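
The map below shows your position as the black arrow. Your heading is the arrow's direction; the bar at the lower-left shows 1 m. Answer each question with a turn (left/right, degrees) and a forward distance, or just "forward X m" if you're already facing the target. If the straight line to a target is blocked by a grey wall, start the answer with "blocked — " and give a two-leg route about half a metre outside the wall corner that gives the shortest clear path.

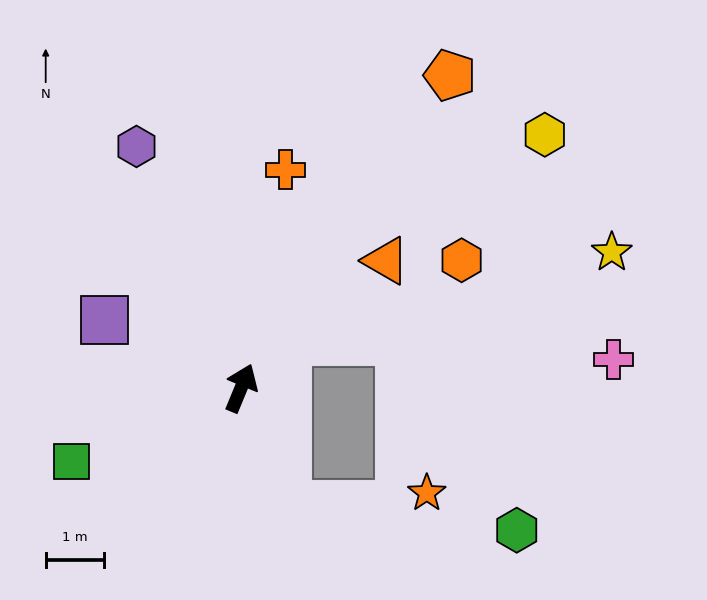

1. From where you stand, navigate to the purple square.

turn left 86°, forward 2.6 m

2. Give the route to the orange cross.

turn left 11°, forward 3.8 m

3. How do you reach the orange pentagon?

turn right 11°, forward 6.4 m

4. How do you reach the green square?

turn left 136°, forward 3.2 m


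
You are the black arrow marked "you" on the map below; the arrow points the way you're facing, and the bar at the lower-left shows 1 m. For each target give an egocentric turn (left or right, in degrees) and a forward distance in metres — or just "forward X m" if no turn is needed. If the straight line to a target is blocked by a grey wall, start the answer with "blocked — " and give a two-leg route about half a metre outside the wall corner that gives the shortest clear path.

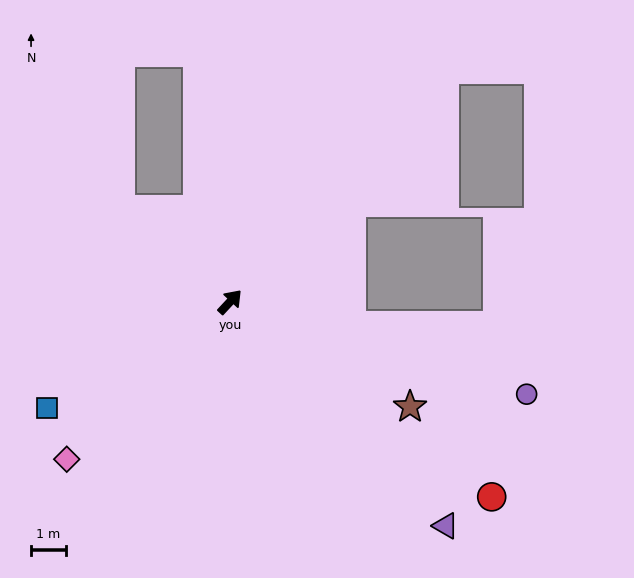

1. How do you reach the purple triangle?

turn right 93°, forward 8.9 m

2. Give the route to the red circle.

turn right 84°, forward 9.3 m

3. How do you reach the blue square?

turn left 163°, forward 6.1 m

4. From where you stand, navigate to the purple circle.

turn right 64°, forward 8.9 m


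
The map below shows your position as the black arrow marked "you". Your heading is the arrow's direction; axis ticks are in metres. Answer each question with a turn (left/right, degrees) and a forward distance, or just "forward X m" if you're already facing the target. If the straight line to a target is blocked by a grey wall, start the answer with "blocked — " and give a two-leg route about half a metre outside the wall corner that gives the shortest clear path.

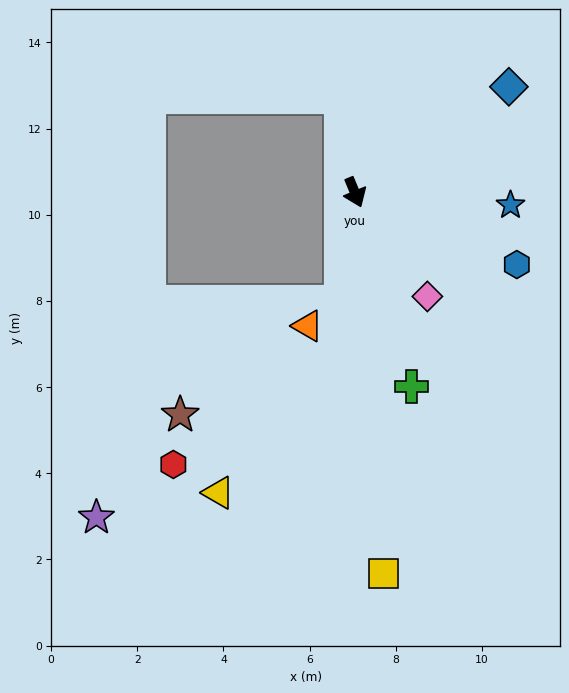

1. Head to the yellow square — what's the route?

turn right 18°, forward 8.9 m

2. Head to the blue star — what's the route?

turn left 63°, forward 3.6 m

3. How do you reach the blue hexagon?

turn left 43°, forward 4.1 m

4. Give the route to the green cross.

turn right 6°, forward 4.7 m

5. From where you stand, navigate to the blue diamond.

turn left 102°, forward 4.3 m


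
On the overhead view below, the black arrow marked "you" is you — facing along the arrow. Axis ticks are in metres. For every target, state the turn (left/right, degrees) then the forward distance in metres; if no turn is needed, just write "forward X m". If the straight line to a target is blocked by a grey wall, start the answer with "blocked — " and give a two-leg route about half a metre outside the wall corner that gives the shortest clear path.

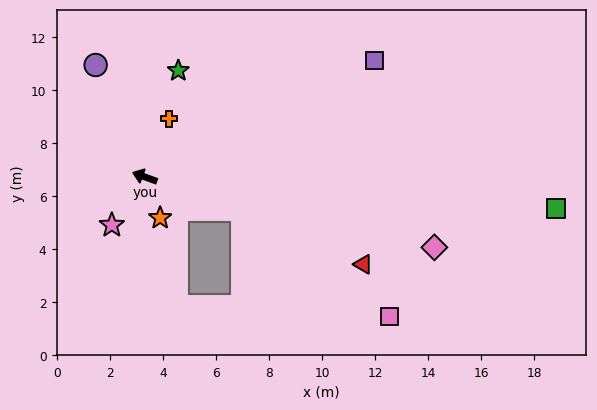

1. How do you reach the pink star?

turn left 76°, forward 2.2 m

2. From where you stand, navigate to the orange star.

turn left 131°, forward 1.7 m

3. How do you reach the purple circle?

turn right 46°, forward 4.6 m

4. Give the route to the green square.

turn right 164°, forward 15.6 m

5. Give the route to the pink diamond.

turn right 174°, forward 11.2 m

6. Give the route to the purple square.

turn right 133°, forward 9.7 m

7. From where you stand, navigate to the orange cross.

turn right 93°, forward 2.4 m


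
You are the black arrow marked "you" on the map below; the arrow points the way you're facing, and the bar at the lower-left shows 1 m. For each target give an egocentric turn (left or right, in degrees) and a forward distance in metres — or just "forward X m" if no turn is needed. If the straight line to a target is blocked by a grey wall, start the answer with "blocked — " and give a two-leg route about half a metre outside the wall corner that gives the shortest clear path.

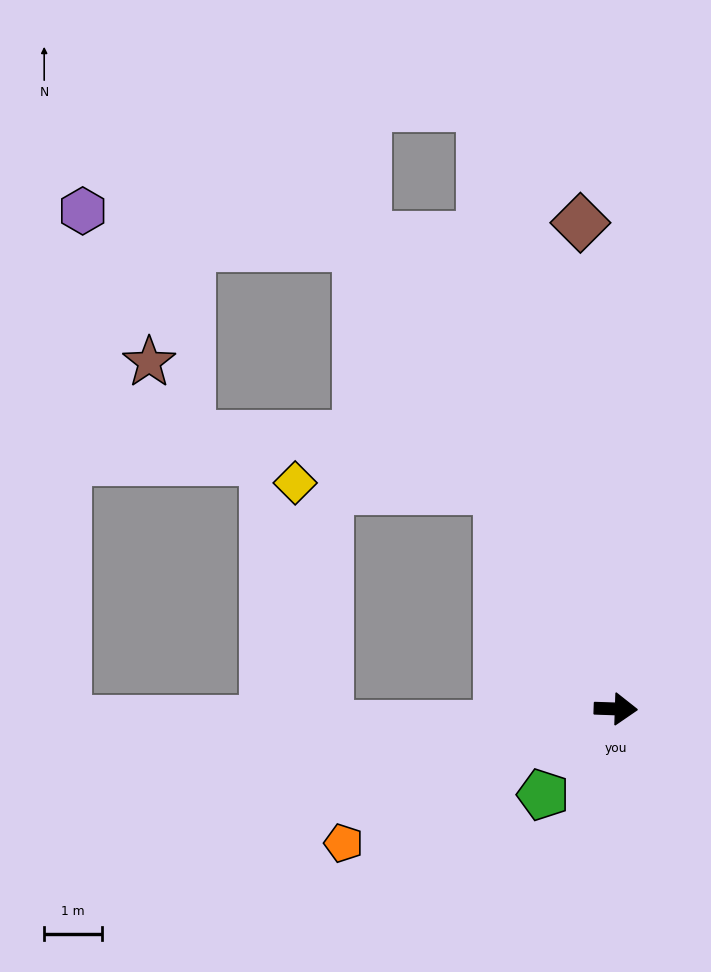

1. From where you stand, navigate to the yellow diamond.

blocked — turn left 120°, forward 4.3 m, then turn left 60°, forward 3.5 m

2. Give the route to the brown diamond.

turn left 96°, forward 8.5 m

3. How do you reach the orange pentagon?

turn right 152°, forward 5.3 m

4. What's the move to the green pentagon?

turn right 128°, forward 2.0 m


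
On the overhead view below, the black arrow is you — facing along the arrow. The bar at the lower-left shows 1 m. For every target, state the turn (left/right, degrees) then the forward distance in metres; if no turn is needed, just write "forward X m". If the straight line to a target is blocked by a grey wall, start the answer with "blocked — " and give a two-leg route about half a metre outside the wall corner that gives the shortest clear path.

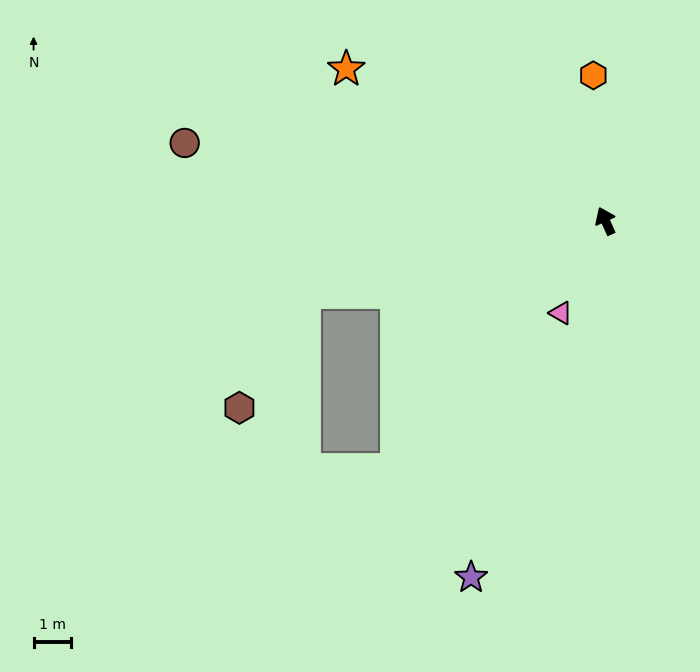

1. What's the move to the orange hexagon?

turn right 19°, forward 3.9 m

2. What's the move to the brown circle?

turn left 55°, forward 11.5 m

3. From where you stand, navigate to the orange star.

turn left 35°, forward 8.0 m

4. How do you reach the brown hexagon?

blocked — turn left 79°, forward 8.3 m, then turn left 47°, forward 3.5 m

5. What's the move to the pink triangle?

turn left 130°, forward 2.7 m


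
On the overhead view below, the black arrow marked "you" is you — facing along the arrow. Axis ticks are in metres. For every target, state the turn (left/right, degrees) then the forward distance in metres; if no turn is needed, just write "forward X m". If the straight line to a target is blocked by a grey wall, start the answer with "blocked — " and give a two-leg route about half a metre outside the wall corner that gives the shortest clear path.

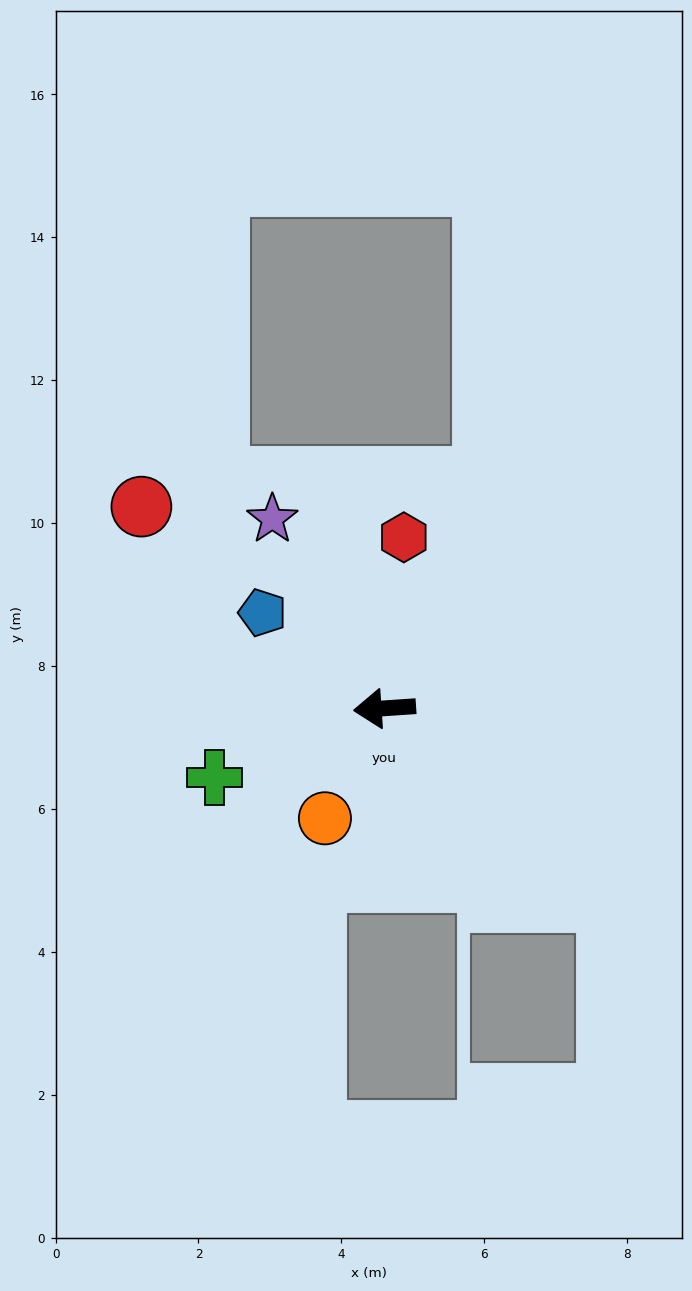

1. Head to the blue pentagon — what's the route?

turn right 42°, forward 2.2 m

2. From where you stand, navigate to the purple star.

turn right 63°, forward 3.1 m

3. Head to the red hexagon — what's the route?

turn right 100°, forward 2.4 m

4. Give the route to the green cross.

turn left 18°, forward 2.6 m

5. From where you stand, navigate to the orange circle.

turn left 58°, forward 1.8 m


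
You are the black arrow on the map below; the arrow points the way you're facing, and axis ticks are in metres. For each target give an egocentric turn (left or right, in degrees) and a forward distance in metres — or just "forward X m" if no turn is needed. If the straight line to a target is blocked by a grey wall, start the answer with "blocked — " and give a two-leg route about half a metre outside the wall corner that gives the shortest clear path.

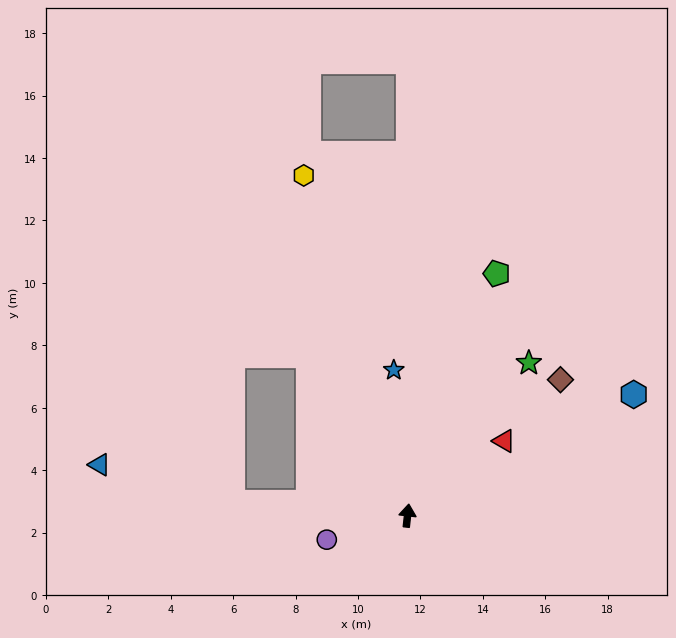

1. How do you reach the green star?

turn right 32°, forward 6.2 m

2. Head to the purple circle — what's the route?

turn left 113°, forward 2.7 m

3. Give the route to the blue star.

turn left 12°, forward 4.7 m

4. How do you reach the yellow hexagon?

turn left 23°, forward 11.4 m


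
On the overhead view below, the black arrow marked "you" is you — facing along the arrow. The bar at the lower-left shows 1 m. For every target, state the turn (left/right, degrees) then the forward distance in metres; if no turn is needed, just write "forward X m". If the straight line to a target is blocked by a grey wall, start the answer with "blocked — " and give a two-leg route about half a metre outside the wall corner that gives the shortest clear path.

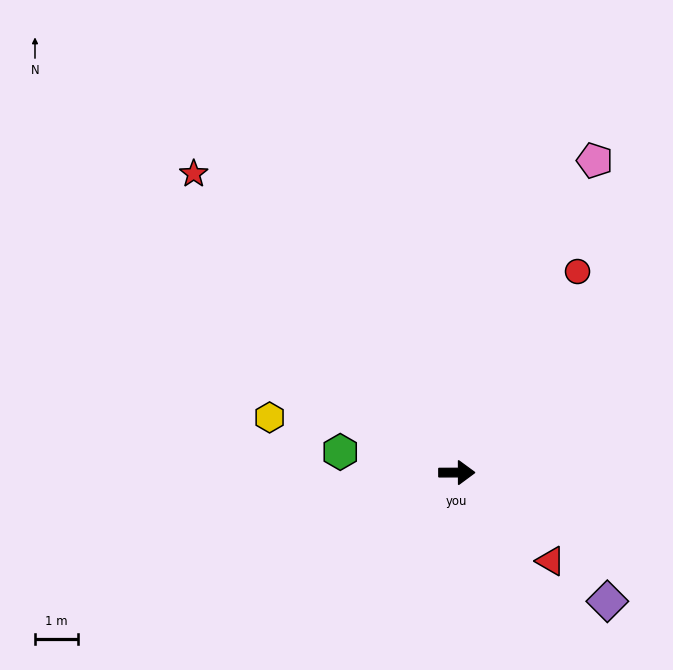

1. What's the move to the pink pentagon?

turn left 66°, forward 8.0 m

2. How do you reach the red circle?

turn left 59°, forward 5.5 m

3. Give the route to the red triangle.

turn right 43°, forward 3.0 m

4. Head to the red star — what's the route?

turn left 131°, forward 9.3 m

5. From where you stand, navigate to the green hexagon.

turn left 170°, forward 2.8 m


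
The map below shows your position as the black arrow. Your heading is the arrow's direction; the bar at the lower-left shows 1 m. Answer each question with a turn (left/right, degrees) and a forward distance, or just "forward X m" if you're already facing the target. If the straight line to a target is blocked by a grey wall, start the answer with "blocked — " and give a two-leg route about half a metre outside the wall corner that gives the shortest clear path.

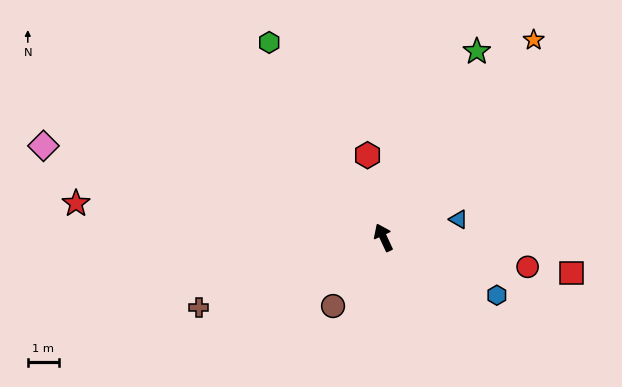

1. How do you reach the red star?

turn left 59°, forward 10.0 m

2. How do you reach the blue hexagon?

turn right 142°, forward 4.1 m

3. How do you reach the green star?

turn right 52°, forward 6.7 m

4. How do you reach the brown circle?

turn left 119°, forward 2.7 m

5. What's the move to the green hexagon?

turn left 5°, forward 7.3 m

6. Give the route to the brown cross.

turn left 86°, forward 6.4 m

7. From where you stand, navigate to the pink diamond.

turn left 50°, forward 11.3 m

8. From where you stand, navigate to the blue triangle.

turn right 101°, forward 2.5 m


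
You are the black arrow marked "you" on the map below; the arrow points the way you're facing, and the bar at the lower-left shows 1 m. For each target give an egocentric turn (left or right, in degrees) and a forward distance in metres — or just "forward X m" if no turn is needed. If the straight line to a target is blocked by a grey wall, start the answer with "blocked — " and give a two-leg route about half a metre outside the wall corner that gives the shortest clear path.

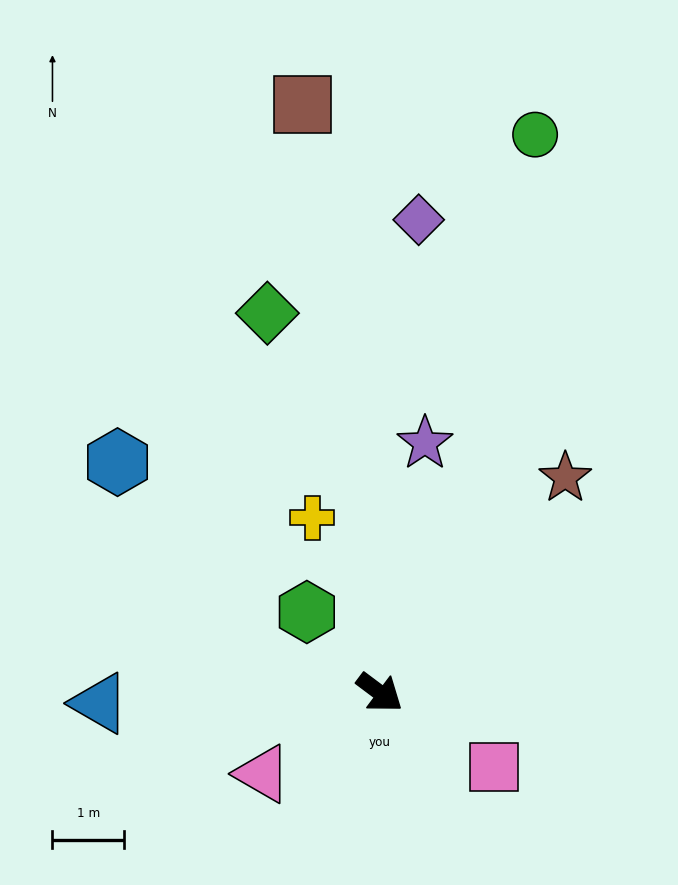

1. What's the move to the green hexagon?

turn left 169°, forward 1.5 m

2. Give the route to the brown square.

turn left 134°, forward 8.3 m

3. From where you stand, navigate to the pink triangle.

turn right 108°, forward 2.0 m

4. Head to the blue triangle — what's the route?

turn right 141°, forward 3.9 m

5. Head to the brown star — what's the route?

turn left 86°, forward 4.0 m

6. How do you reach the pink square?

turn left 4°, forward 1.9 m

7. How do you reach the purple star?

turn left 117°, forward 3.6 m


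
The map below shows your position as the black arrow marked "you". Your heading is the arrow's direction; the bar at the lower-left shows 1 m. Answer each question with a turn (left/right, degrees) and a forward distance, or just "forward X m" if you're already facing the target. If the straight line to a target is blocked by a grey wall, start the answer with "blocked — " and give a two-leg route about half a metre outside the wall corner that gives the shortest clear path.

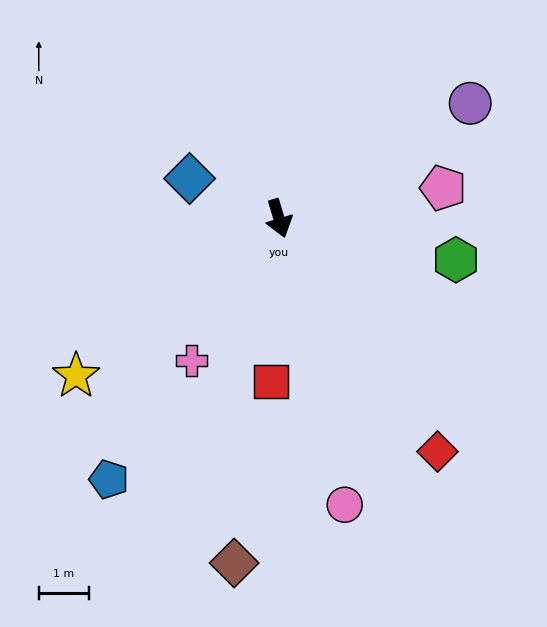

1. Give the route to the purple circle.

turn left 104°, forward 4.5 m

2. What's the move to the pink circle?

turn right 4°, forward 5.9 m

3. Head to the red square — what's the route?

turn right 19°, forward 3.3 m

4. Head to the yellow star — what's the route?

turn right 69°, forward 5.1 m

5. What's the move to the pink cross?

turn right 48°, forward 3.3 m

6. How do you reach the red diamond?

turn left 18°, forward 5.7 m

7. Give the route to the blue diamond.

turn right 131°, forward 2.0 m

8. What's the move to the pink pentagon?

turn left 84°, forward 3.3 m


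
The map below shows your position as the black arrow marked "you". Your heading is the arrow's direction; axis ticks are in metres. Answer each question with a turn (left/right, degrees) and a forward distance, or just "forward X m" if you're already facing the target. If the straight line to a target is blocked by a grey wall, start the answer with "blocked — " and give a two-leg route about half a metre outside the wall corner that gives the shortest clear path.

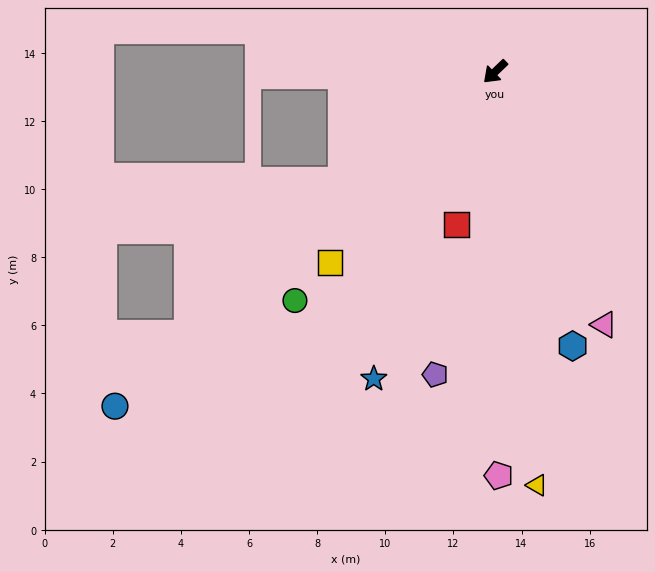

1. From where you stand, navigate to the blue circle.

turn right 2°, forward 14.9 m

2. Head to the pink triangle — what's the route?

turn left 70°, forward 8.1 m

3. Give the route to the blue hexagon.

turn left 62°, forward 8.4 m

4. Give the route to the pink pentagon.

turn left 47°, forward 11.9 m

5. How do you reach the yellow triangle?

turn left 52°, forward 12.2 m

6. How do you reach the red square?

turn left 32°, forward 4.6 m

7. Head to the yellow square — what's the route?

turn left 6°, forward 7.4 m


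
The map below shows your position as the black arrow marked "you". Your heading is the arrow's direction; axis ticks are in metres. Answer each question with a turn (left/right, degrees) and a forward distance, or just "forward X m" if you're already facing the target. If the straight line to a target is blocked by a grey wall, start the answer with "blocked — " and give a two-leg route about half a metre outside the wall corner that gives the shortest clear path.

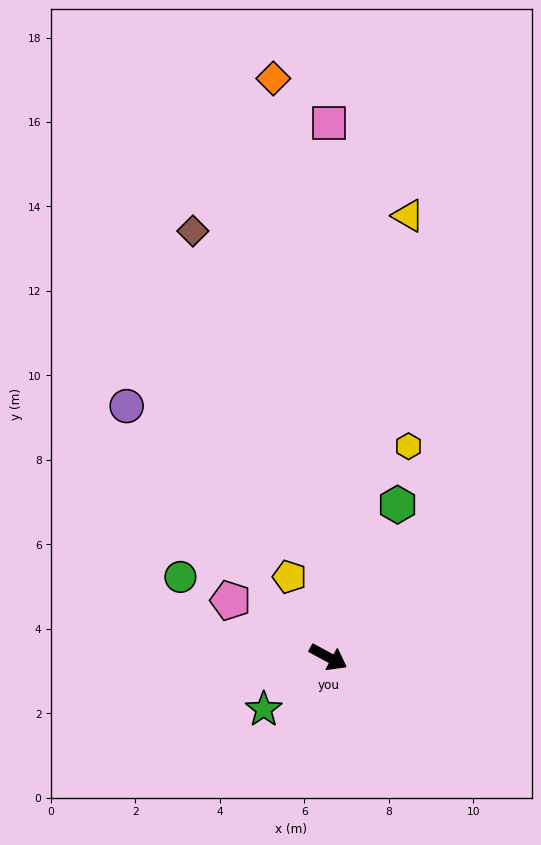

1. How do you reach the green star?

turn right 113°, forward 2.0 m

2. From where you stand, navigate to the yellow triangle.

turn left 108°, forward 10.6 m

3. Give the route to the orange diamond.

turn left 124°, forward 13.8 m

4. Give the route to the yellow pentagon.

turn left 144°, forward 2.1 m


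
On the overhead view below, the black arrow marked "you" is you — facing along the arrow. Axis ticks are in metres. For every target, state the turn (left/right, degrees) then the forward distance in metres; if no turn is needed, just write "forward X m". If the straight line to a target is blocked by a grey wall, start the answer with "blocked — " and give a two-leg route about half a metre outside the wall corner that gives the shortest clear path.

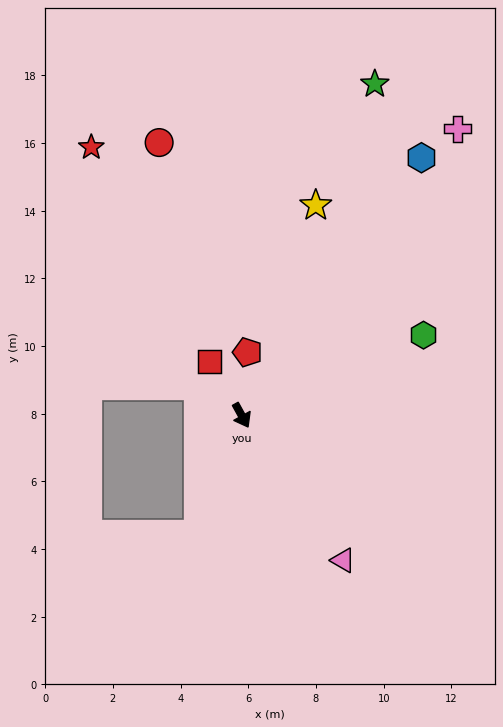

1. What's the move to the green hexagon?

turn left 85°, forward 5.9 m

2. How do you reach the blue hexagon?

turn left 116°, forward 9.3 m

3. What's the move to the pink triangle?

turn left 6°, forward 5.2 m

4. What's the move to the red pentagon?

turn left 146°, forward 1.9 m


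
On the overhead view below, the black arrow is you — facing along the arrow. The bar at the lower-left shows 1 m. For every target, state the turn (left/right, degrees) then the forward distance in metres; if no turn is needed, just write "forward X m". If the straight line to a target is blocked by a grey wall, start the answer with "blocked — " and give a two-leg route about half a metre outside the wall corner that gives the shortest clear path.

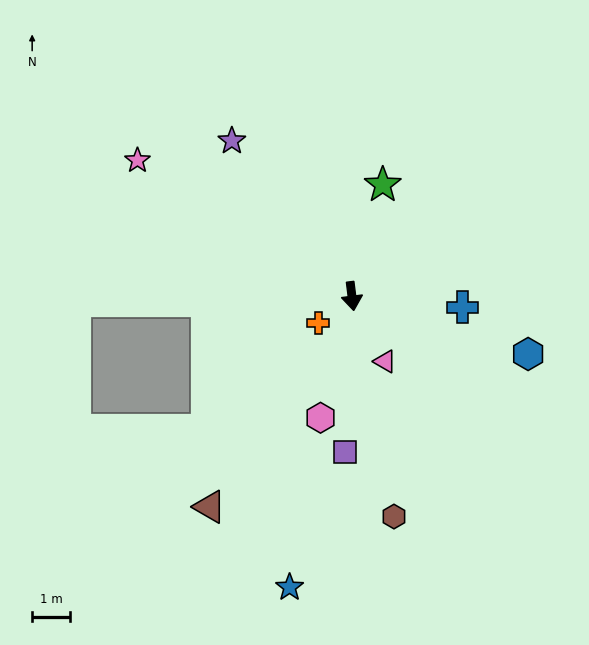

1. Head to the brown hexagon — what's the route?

turn left 4°, forward 5.9 m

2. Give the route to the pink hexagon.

turn right 22°, forward 3.3 m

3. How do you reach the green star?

turn left 157°, forward 3.0 m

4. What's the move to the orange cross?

turn right 59°, forward 1.1 m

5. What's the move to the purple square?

turn right 10°, forward 4.1 m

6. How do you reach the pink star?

turn right 129°, forward 6.7 m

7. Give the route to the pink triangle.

turn left 20°, forward 1.9 m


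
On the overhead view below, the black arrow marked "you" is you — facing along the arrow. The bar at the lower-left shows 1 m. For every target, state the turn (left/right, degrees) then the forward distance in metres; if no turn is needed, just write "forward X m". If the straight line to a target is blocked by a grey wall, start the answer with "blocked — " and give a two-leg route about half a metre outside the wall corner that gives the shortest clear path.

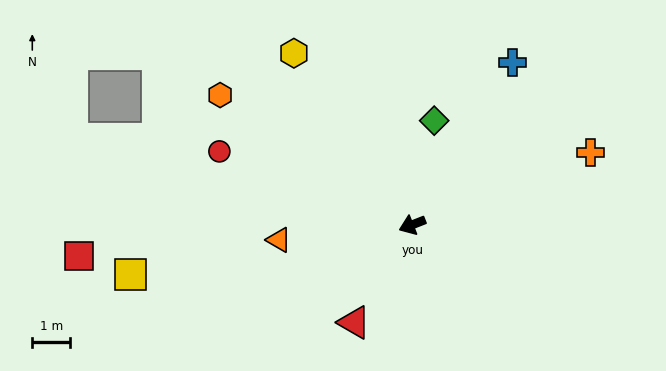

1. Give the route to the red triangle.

turn left 38°, forward 3.0 m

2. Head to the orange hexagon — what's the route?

turn right 55°, forward 6.1 m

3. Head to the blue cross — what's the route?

turn right 143°, forward 5.0 m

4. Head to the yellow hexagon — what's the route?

turn right 77°, forward 5.5 m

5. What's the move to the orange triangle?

turn right 15°, forward 3.5 m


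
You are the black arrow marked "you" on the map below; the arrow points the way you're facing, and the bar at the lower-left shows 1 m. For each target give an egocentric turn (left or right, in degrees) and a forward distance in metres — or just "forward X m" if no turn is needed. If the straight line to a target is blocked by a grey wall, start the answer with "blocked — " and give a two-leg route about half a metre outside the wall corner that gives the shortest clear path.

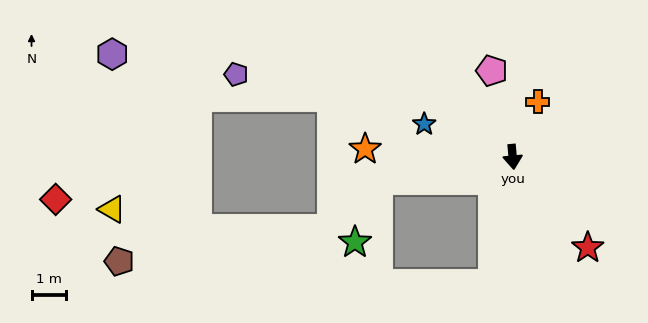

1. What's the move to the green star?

blocked — turn right 86°, forward 4.0 m, then turn left 60°, forward 1.9 m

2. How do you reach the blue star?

turn right 116°, forward 2.7 m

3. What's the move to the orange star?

turn right 98°, forward 4.3 m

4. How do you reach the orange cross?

turn left 150°, forward 1.8 m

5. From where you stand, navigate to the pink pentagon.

turn right 172°, forward 2.6 m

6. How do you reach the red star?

turn left 34°, forward 3.4 m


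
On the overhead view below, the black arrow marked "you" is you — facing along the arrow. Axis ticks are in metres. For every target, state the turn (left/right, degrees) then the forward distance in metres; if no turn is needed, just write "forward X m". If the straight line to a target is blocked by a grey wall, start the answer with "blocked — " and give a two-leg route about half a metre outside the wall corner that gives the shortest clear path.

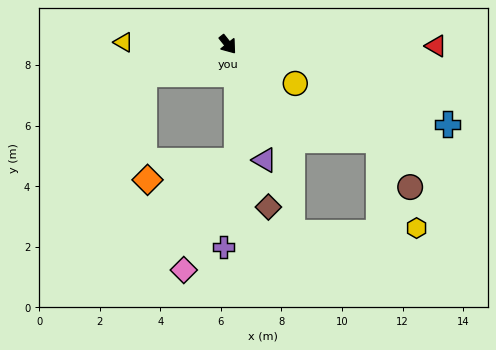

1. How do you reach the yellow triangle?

turn right 130°, forward 3.4 m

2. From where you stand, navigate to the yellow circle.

turn left 22°, forward 2.6 m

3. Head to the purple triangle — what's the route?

turn right 21°, forward 4.0 m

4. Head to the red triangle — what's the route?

turn left 51°, forward 6.9 m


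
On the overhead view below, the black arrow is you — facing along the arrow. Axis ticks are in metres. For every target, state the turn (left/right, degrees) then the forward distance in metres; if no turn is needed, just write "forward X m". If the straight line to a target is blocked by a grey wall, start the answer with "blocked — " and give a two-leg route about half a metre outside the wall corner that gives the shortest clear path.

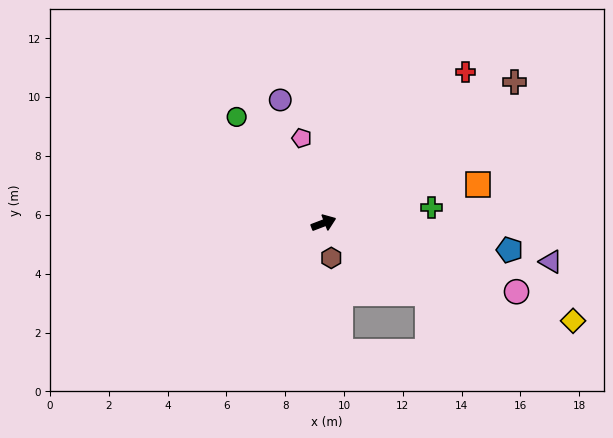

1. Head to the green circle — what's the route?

turn left 108°, forward 4.7 m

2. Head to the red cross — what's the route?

turn left 26°, forward 7.0 m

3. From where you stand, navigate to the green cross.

turn right 13°, forward 3.7 m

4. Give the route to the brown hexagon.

turn right 99°, forward 1.2 m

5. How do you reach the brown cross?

turn left 16°, forward 8.1 m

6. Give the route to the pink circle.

turn right 41°, forward 7.0 m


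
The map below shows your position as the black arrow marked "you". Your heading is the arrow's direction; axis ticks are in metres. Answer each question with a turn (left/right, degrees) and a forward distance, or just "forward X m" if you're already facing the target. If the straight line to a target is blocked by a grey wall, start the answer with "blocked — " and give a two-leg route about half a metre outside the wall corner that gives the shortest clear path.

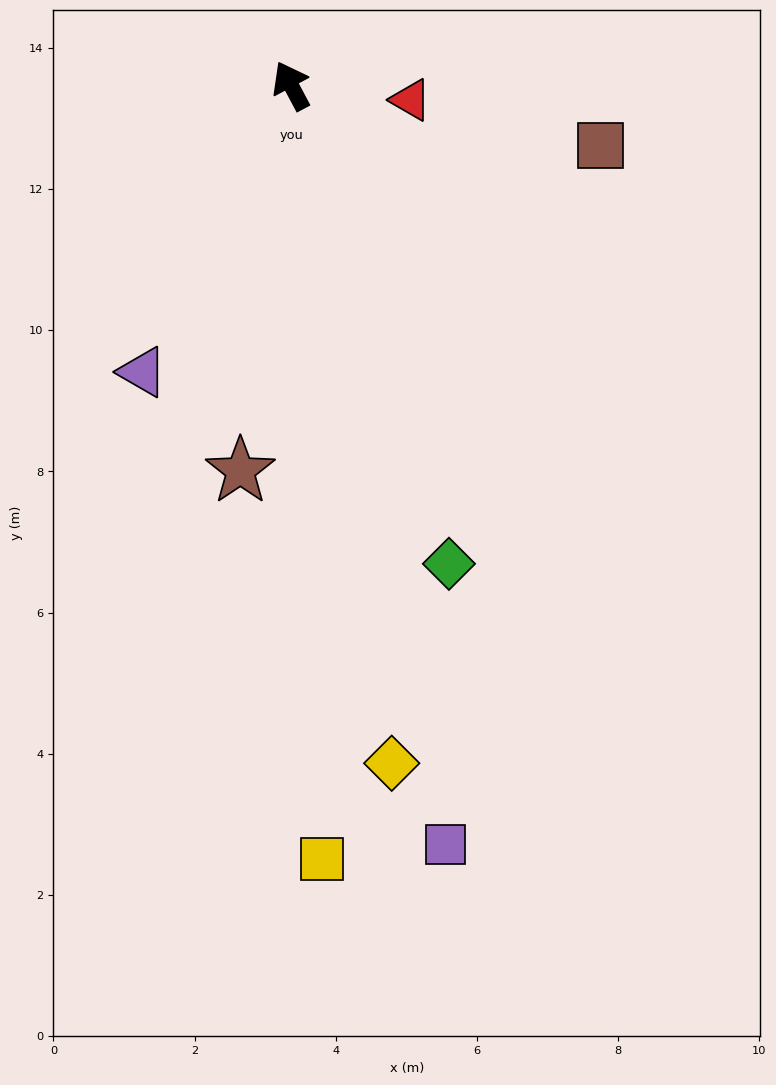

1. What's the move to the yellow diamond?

turn left 160°, forward 9.7 m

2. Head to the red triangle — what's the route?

turn right 125°, forward 1.7 m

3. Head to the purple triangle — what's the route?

turn left 125°, forward 4.6 m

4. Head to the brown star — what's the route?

turn left 144°, forward 5.5 m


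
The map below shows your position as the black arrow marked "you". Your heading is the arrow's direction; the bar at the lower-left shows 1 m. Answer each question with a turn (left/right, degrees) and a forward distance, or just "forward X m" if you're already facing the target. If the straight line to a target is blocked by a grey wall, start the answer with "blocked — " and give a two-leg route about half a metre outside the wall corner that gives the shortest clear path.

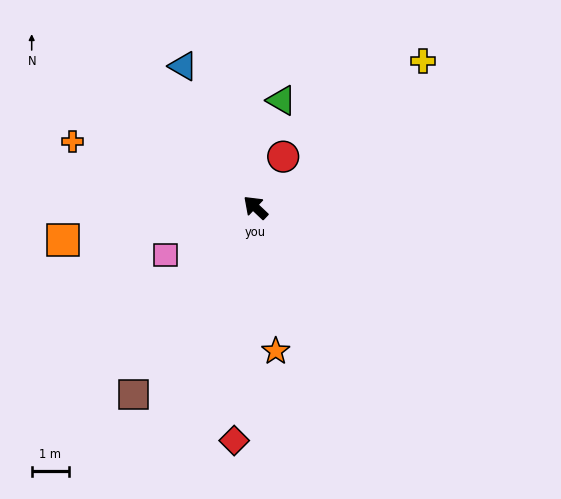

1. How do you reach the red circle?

turn right 75°, forward 1.5 m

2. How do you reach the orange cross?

turn left 24°, forward 5.2 m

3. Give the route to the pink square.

turn left 71°, forward 2.7 m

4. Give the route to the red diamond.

turn left 128°, forward 6.3 m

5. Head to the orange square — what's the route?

turn left 53°, forward 5.2 m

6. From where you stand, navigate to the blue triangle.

turn right 20°, forward 4.2 m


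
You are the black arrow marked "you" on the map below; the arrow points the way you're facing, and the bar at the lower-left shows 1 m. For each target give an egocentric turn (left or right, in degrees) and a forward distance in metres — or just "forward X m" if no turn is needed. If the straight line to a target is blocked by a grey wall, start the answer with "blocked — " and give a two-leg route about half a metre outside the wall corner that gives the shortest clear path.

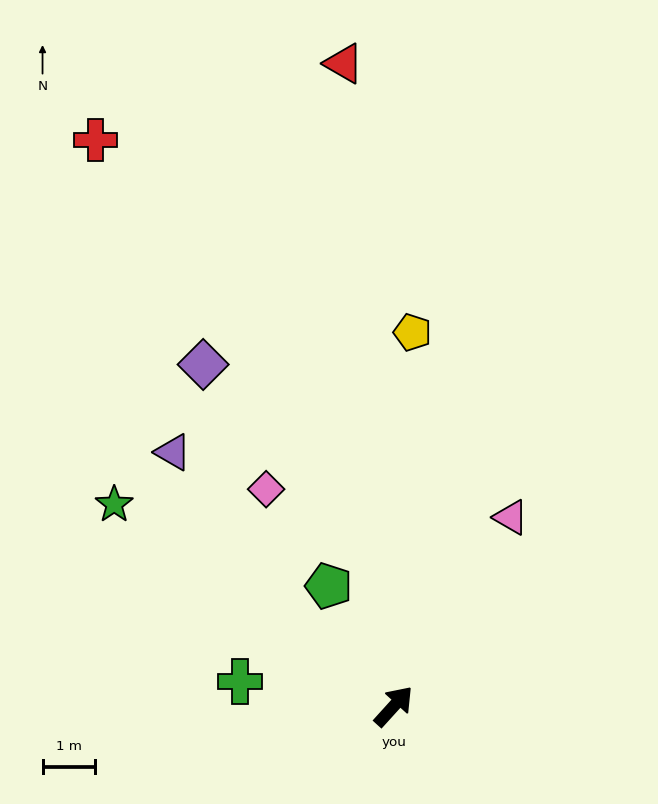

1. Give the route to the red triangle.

turn left 47°, forward 12.2 m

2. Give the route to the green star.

turn left 96°, forward 6.5 m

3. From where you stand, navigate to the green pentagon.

turn left 71°, forward 2.6 m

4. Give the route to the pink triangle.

turn left 10°, forward 4.2 m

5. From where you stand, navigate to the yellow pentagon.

turn left 39°, forward 7.1 m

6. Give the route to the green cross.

turn left 123°, forward 2.9 m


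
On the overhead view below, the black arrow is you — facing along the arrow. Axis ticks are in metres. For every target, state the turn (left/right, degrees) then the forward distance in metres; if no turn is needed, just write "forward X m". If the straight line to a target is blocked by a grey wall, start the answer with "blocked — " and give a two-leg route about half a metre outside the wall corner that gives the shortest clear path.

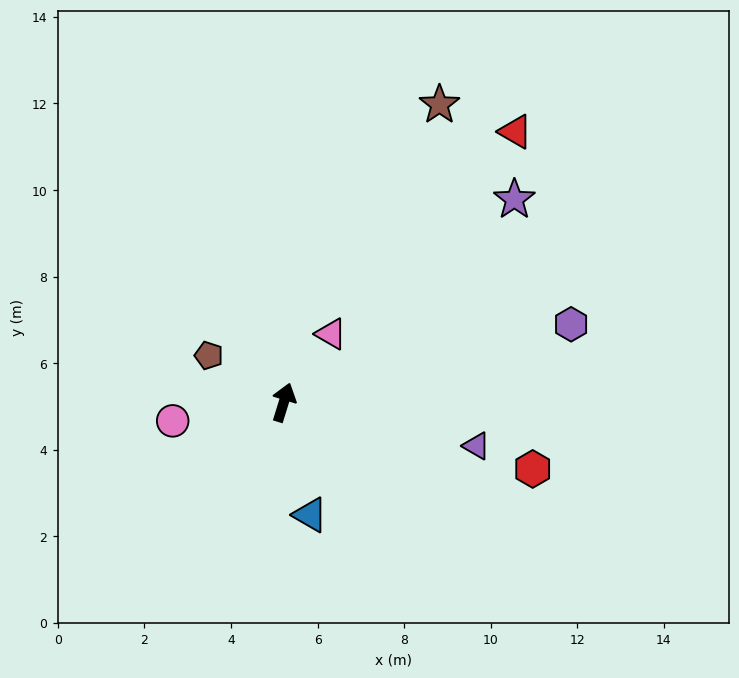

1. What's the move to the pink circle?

turn left 117°, forward 2.6 m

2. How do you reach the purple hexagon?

turn right 58°, forward 6.9 m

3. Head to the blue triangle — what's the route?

turn right 150°, forward 2.7 m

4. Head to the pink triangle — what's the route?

turn right 17°, forward 1.9 m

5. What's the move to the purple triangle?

turn right 86°, forward 4.6 m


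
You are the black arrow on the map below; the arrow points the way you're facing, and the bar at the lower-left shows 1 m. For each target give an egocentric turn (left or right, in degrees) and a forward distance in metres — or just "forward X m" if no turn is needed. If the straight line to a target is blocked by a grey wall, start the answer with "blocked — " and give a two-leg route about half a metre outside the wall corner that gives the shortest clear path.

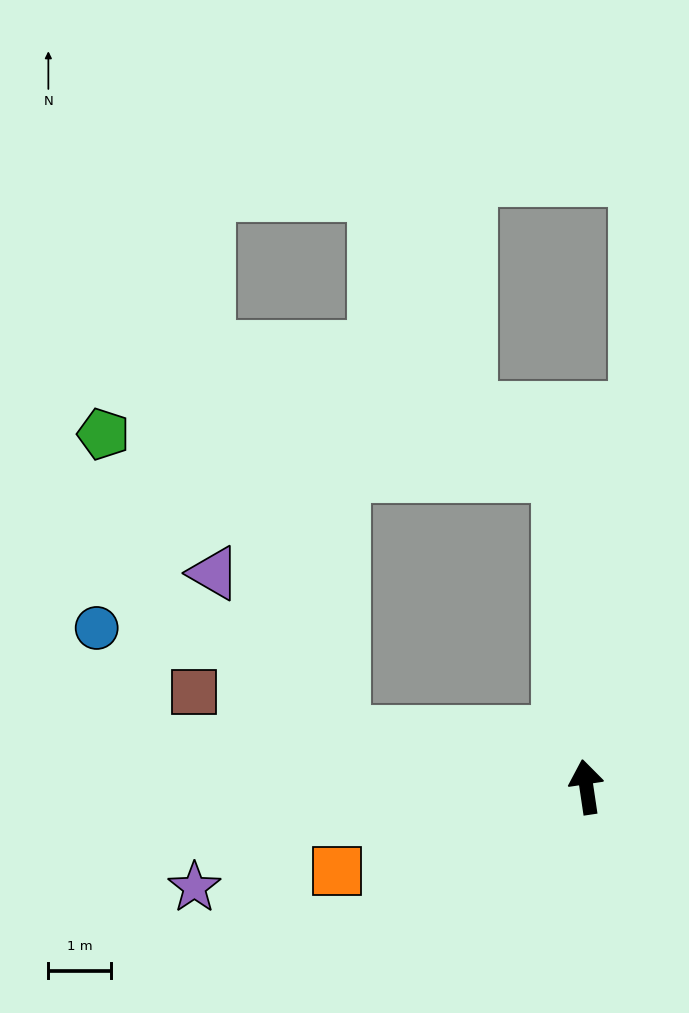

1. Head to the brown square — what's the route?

turn left 68°, forward 6.4 m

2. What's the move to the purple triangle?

blocked — turn left 69°, forward 4.0 m, then turn right 38°, forward 3.3 m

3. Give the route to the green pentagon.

blocked — turn right 3°, forward 5.0 m, then turn left 79°, forward 7.3 m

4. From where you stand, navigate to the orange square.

turn left 100°, forward 4.2 m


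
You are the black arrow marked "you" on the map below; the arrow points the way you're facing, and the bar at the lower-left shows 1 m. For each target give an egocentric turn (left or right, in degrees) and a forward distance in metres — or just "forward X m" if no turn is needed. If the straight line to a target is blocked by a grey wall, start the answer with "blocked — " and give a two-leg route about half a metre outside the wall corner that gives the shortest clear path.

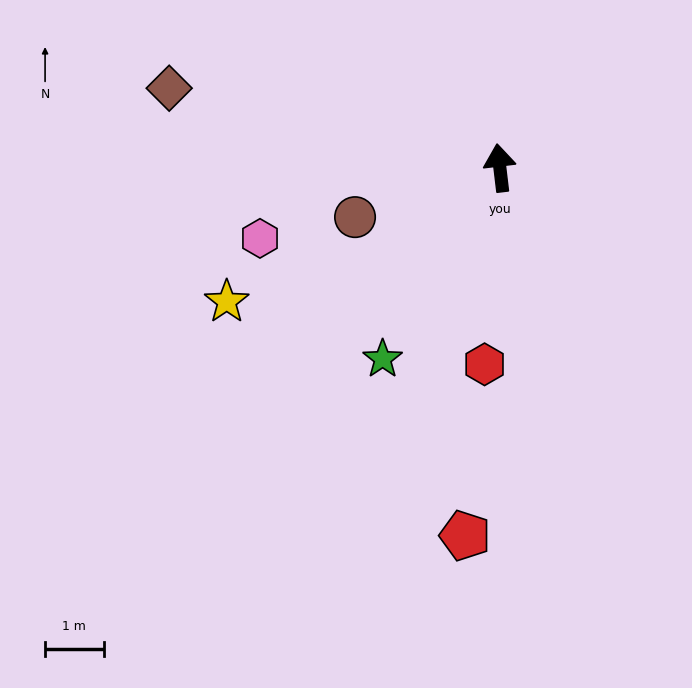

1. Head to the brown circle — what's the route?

turn left 102°, forward 2.6 m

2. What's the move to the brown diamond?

turn left 70°, forward 5.8 m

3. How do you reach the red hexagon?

turn left 169°, forward 3.4 m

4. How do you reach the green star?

turn left 142°, forward 3.8 m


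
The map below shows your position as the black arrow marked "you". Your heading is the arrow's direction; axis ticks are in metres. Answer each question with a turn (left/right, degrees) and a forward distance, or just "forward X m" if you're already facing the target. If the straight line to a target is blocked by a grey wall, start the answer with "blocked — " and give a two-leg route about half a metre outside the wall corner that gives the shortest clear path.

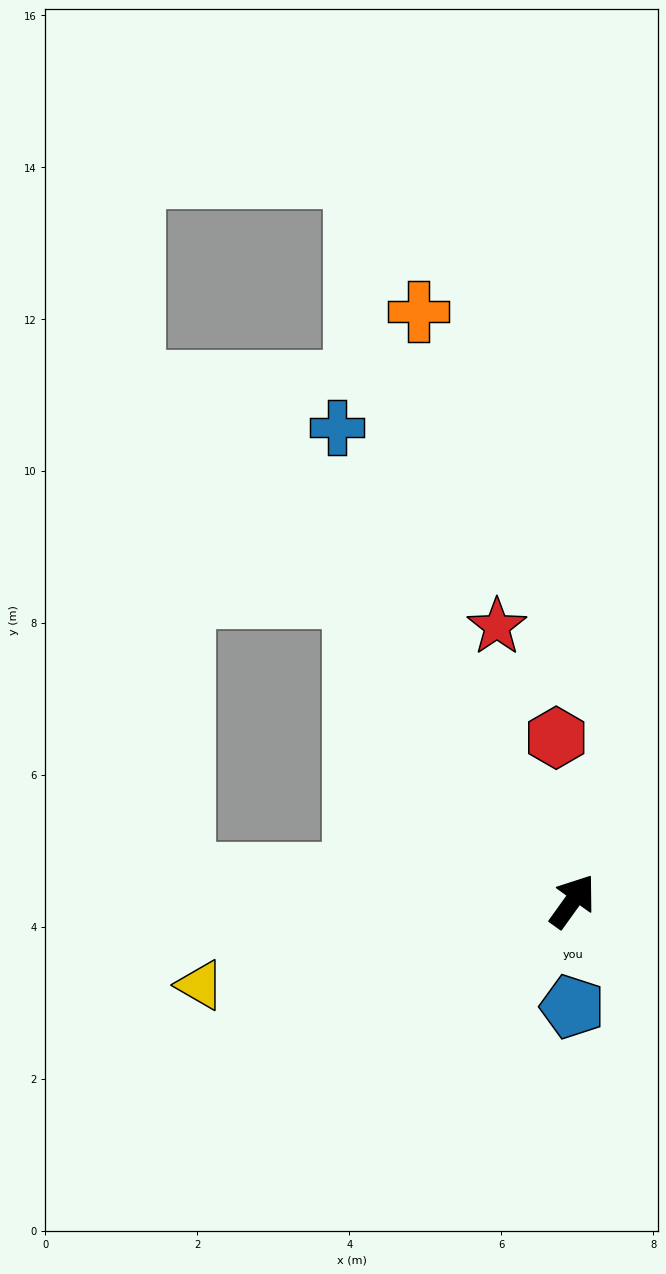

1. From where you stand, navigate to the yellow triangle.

turn left 138°, forward 5.0 m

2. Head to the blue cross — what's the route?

turn left 62°, forward 7.0 m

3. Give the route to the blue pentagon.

turn right 144°, forward 1.4 m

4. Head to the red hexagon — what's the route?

turn left 41°, forward 2.2 m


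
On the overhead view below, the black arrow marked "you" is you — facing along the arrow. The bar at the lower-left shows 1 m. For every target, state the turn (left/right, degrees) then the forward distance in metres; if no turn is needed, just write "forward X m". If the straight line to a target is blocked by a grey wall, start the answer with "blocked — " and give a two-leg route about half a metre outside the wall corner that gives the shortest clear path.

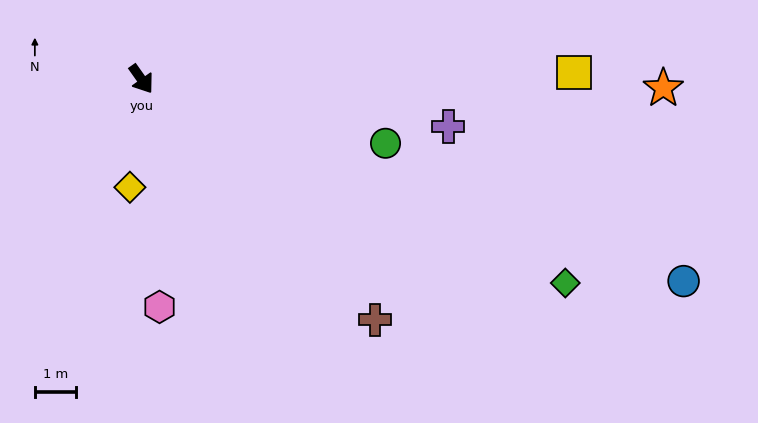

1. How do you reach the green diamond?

turn left 29°, forward 11.6 m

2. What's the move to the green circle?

turn left 40°, forward 6.2 m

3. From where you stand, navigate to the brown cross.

turn left 9°, forward 8.2 m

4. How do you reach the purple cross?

turn left 46°, forward 7.6 m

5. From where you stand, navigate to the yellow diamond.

turn right 41°, forward 2.7 m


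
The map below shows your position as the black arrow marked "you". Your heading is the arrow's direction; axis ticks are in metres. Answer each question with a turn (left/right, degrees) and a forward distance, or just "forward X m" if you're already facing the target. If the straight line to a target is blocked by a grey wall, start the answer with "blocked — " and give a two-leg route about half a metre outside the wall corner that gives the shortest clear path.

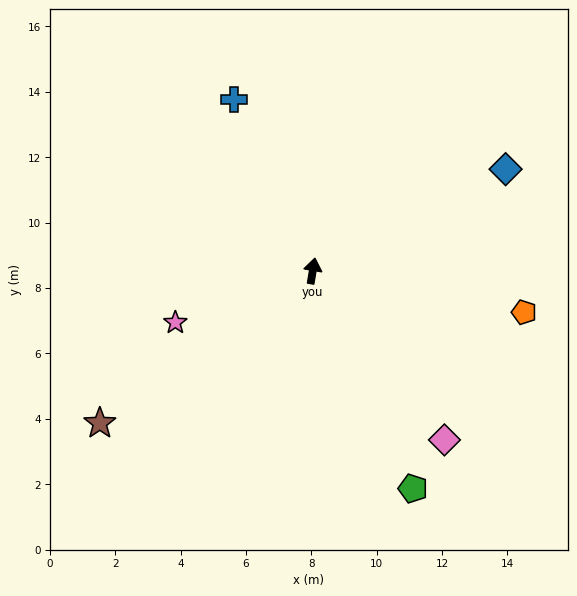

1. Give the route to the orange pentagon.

turn right 91°, forward 6.6 m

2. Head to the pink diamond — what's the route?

turn right 132°, forward 6.6 m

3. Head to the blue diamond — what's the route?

turn right 53°, forward 6.7 m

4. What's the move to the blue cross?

turn left 34°, forward 5.8 m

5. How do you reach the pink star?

turn left 120°, forward 4.5 m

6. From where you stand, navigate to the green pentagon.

turn right 146°, forward 7.3 m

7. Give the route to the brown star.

turn left 135°, forward 8.0 m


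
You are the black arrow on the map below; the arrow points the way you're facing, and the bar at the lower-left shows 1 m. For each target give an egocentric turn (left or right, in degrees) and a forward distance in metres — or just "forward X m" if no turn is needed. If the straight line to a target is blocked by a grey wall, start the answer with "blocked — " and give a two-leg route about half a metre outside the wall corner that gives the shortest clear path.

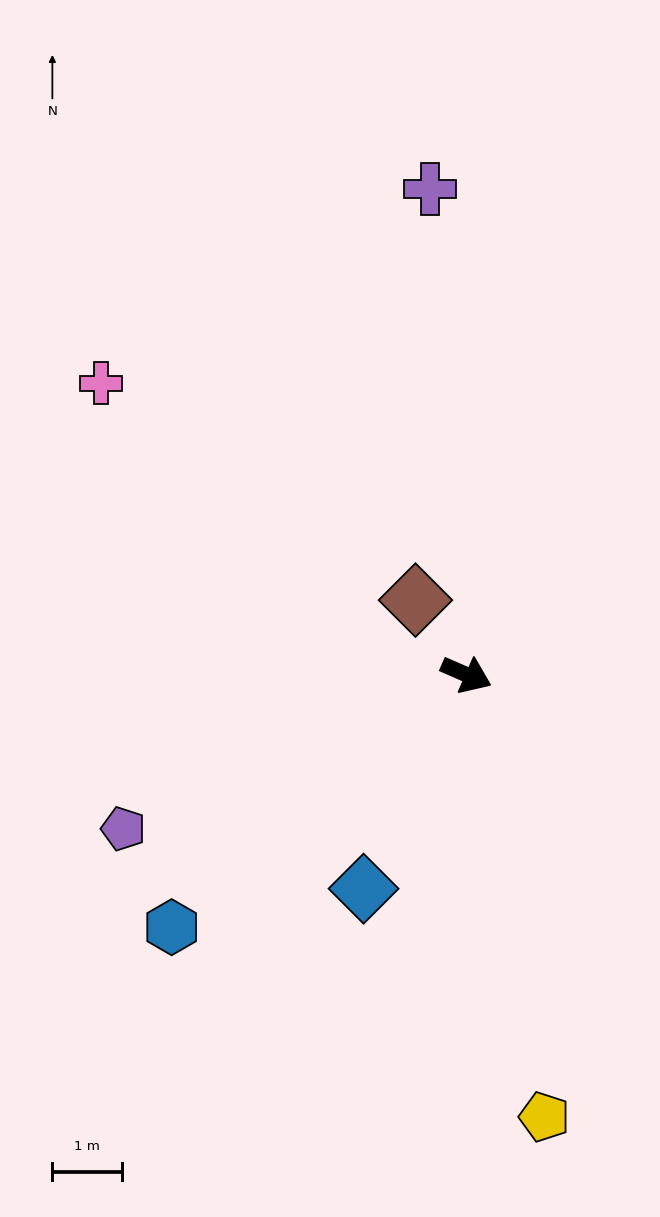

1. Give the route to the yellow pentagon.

turn right 56°, forward 6.5 m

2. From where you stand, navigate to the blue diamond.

turn right 92°, forward 3.4 m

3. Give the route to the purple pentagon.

turn right 132°, forward 5.4 m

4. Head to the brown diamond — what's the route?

turn left 148°, forward 1.3 m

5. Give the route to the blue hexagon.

turn right 116°, forward 5.6 m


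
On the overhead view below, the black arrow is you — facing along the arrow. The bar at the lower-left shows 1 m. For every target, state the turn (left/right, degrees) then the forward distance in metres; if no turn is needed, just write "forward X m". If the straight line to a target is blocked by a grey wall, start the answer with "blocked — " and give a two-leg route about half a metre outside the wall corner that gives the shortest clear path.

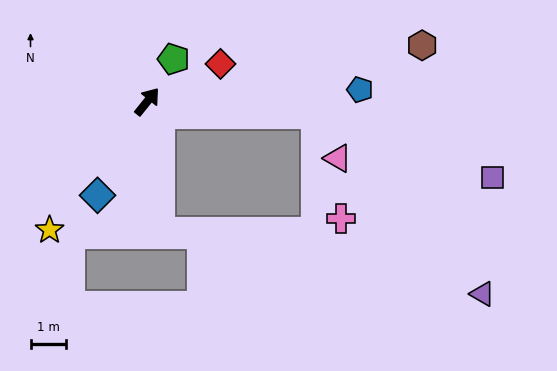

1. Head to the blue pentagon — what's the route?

turn right 48°, forward 6.1 m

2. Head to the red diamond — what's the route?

turn right 24°, forward 2.4 m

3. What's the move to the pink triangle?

blocked — turn right 56°, forward 4.8 m, then turn right 59°, forward 1.4 m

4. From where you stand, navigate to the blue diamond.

turn right 169°, forward 3.0 m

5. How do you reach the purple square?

blocked — turn right 56°, forward 4.8 m, then turn right 15°, forward 5.4 m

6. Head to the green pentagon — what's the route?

turn left 7°, forward 1.4 m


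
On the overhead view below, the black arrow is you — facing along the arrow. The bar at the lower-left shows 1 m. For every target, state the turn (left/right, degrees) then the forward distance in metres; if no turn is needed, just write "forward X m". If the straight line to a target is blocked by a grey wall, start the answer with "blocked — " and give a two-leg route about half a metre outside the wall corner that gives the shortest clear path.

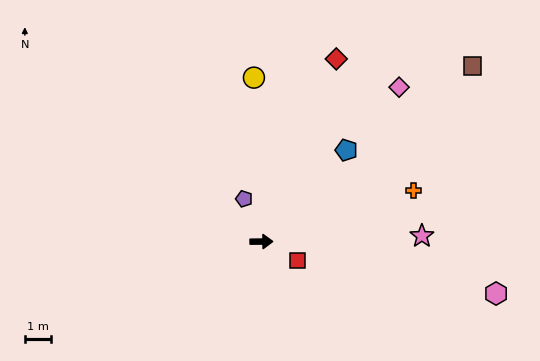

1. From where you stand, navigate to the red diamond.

turn left 67°, forward 7.6 m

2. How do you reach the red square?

turn right 28°, forward 1.6 m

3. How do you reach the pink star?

forward 6.1 m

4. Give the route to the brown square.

turn left 39°, forward 10.5 m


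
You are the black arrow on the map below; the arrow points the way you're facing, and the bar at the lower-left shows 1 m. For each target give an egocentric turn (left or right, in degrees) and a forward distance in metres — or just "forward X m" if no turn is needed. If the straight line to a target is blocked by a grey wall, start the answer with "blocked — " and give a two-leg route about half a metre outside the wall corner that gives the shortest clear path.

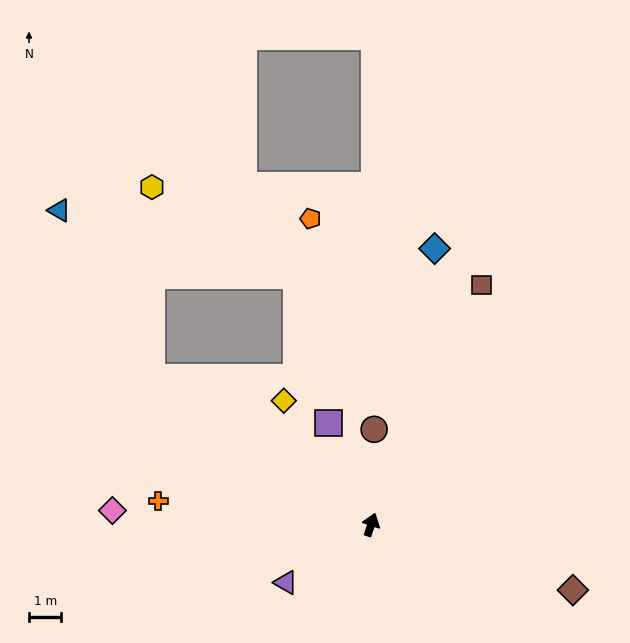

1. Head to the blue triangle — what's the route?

blocked — turn left 75°, forward 8.2 m, then turn right 28°, forward 5.9 m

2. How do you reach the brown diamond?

turn right 89°, forward 6.6 m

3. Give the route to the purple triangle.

turn left 143°, forward 3.2 m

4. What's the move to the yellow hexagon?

blocked — turn left 75°, forward 8.2 m, then turn right 57°, forward 5.9 m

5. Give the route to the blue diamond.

turn left 6°, forward 8.8 m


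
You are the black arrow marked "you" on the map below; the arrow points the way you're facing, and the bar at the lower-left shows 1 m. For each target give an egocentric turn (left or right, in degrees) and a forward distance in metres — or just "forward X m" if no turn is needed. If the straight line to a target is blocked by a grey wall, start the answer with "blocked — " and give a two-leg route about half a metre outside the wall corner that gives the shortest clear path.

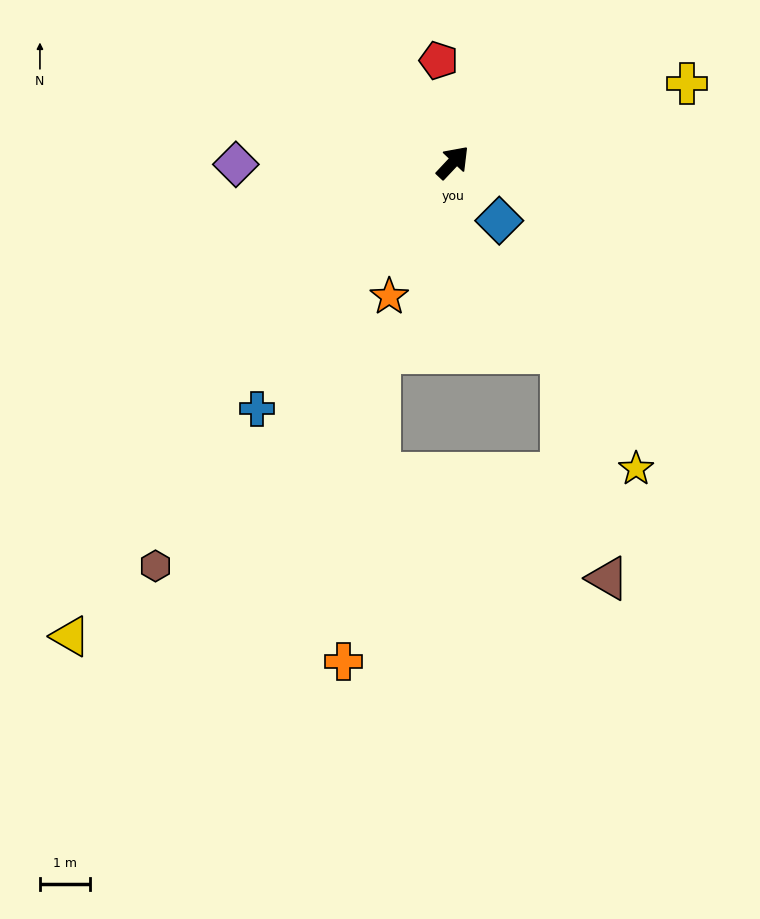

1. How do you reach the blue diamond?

turn right 98°, forward 1.5 m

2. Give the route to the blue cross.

turn right 175°, forward 6.3 m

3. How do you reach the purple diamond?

turn left 134°, forward 4.4 m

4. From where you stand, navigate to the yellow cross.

turn right 28°, forward 5.0 m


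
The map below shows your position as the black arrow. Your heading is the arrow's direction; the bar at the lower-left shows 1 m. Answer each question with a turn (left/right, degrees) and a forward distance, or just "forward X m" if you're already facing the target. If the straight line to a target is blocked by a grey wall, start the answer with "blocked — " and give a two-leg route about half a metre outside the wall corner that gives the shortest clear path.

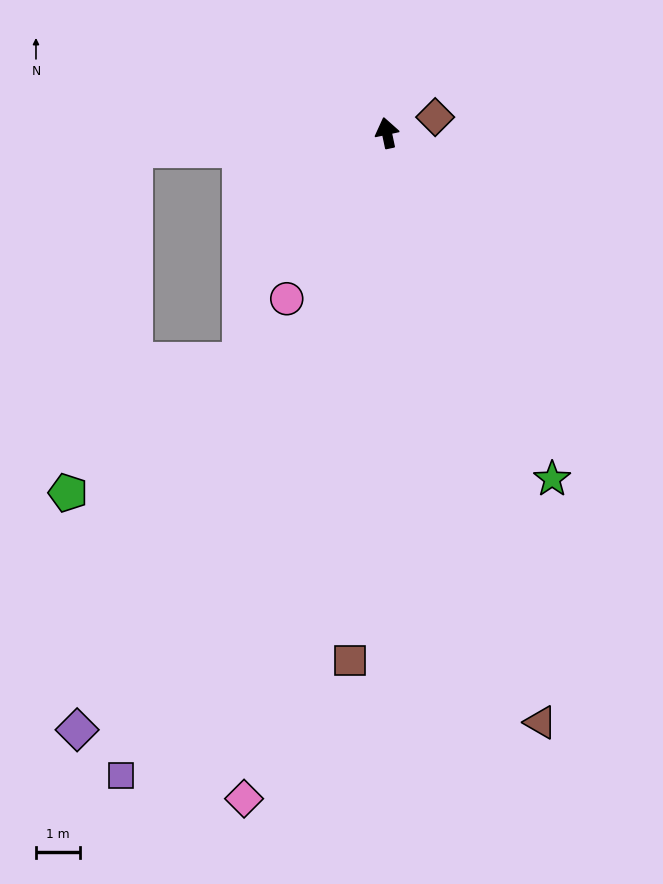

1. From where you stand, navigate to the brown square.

turn left 164°, forward 12.1 m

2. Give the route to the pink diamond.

turn left 156°, forward 15.6 m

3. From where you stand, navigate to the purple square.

turn left 146°, forward 16.0 m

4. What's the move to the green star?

turn right 166°, forward 8.8 m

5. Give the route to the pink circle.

turn left 137°, forward 4.4 m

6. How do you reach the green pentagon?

blocked — turn left 82°, forward 5.8 m, then turn left 75°, forward 8.0 m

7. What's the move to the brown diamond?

turn right 84°, forward 1.2 m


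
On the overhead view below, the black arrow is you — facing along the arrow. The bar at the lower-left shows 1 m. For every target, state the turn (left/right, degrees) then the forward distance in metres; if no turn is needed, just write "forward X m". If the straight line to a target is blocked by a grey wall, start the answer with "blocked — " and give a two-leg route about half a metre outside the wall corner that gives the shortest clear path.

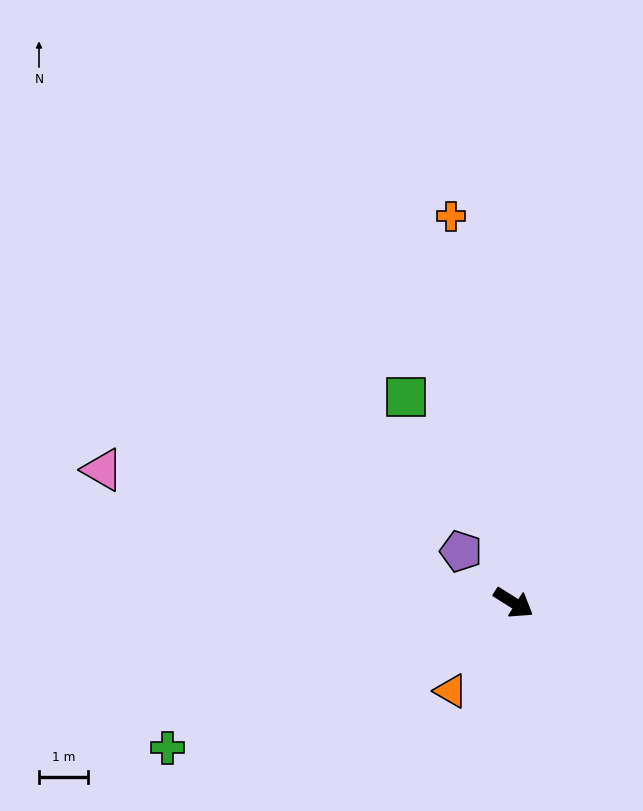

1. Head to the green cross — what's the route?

turn right 125°, forward 7.7 m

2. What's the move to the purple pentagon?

turn left 168°, forward 1.5 m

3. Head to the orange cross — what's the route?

turn left 131°, forward 8.0 m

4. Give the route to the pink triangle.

turn right 166°, forward 8.8 m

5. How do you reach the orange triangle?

turn right 93°, forward 2.2 m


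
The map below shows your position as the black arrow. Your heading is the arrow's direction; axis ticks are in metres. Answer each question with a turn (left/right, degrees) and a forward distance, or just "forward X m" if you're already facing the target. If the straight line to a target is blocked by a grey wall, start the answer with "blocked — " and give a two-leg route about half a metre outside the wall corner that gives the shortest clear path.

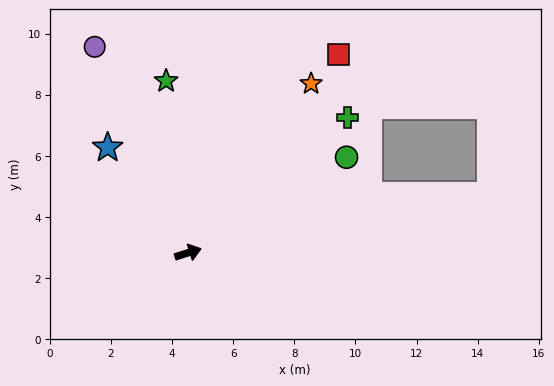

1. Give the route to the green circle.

turn left 14°, forward 6.1 m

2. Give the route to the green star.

turn left 80°, forward 5.7 m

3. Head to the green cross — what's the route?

turn left 23°, forward 6.8 m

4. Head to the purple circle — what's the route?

turn left 97°, forward 7.4 m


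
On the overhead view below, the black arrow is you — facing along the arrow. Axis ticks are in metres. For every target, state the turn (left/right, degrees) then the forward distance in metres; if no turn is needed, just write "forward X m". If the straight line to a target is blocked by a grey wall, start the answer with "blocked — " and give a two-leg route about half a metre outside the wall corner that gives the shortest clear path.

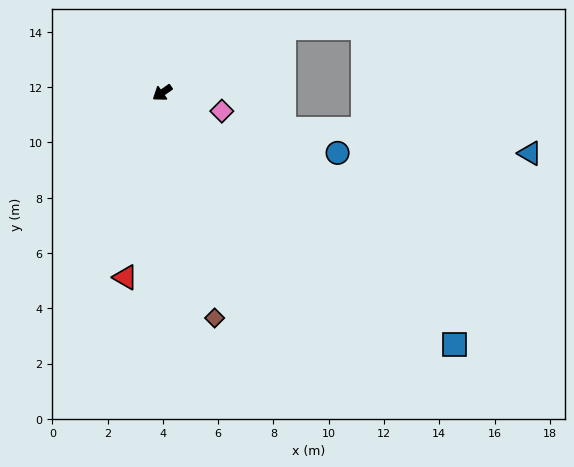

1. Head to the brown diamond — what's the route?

turn left 68°, forward 8.4 m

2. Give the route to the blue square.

turn left 104°, forward 13.9 m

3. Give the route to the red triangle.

turn left 44°, forward 6.8 m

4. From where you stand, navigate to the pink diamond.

turn left 128°, forward 2.3 m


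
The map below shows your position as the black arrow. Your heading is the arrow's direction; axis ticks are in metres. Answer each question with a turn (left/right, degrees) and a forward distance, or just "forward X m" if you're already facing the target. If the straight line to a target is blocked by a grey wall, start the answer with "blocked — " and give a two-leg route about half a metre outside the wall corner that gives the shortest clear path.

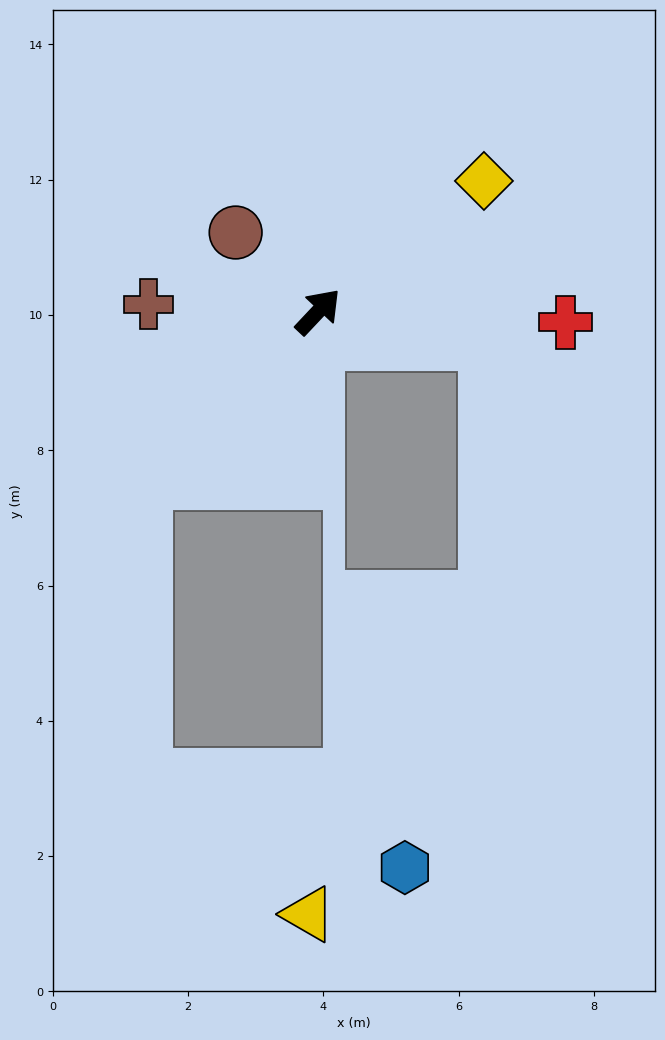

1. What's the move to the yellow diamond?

turn right 9°, forward 3.1 m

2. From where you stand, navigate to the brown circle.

turn left 89°, forward 1.7 m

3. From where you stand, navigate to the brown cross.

turn left 131°, forward 2.5 m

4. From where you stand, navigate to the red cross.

turn right 49°, forward 3.7 m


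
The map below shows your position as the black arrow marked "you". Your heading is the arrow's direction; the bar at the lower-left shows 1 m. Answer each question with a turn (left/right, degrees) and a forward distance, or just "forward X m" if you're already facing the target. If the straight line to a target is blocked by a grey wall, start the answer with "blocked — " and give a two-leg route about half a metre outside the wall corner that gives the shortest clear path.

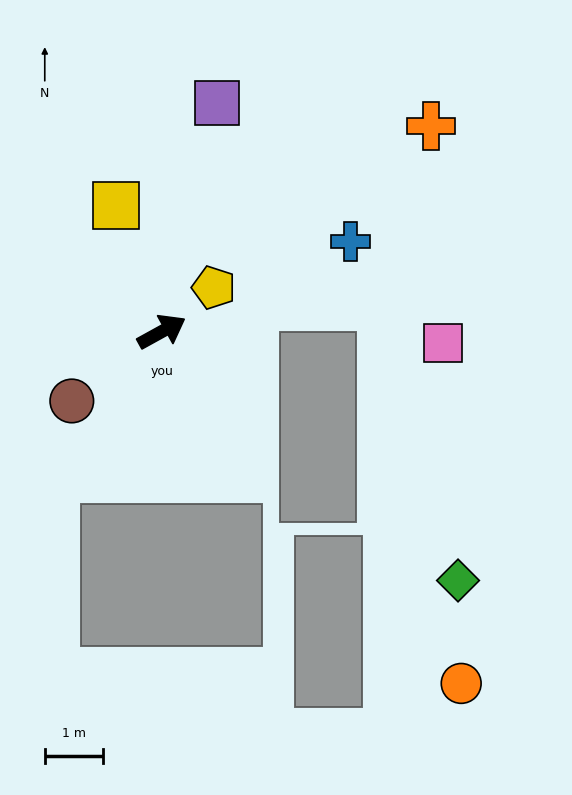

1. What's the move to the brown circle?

turn right 171°, forward 2.0 m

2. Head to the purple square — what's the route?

turn left 48°, forward 4.1 m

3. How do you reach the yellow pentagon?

turn left 11°, forward 1.2 m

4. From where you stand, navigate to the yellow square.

turn left 81°, forward 2.3 m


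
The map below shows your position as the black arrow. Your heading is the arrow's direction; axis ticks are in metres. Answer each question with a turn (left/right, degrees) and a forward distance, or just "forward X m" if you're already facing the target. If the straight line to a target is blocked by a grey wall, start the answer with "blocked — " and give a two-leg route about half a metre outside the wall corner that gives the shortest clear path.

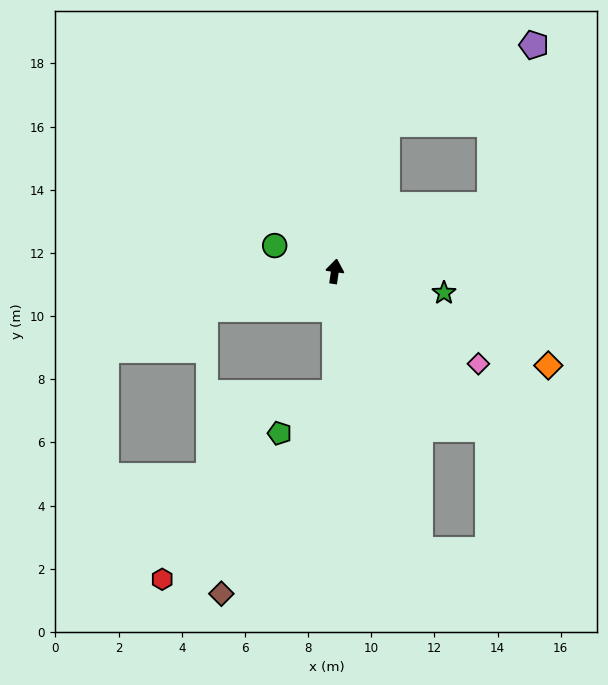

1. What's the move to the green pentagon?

blocked — turn right 172°, forward 3.8 m, then turn right 54°, forward 2.2 m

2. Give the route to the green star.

turn right 93°, forward 3.5 m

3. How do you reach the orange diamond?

turn right 106°, forward 7.4 m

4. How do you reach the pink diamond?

turn right 115°, forward 5.4 m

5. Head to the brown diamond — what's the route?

blocked — turn right 172°, forward 3.8 m, then turn right 29°, forward 7.3 m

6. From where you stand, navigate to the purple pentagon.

blocked — turn right 11°, forward 4.9 m, then turn right 43°, forward 5.3 m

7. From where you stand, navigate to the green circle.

turn left 75°, forward 2.1 m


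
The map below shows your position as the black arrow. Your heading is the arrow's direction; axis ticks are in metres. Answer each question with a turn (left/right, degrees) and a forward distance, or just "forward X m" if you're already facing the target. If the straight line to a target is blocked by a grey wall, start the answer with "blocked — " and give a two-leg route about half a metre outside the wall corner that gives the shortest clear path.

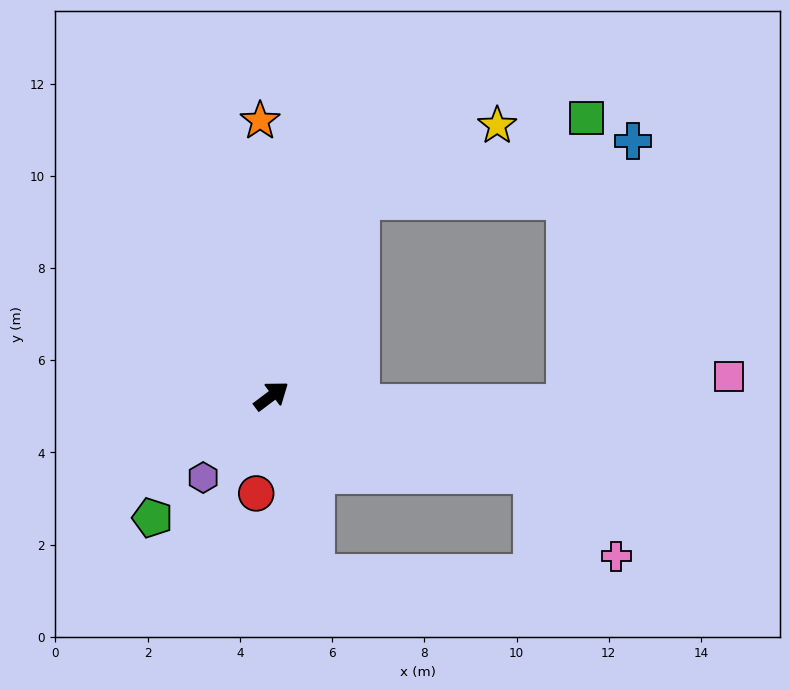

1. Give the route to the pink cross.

blocked — turn right 54°, forward 5.9 m, then turn right 28°, forward 2.5 m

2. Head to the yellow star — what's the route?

blocked — turn left 29°, forward 4.7 m, then turn right 37°, forward 3.4 m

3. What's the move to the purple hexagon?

turn right 167°, forward 2.3 m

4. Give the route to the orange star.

turn left 55°, forward 6.0 m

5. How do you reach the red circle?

turn right 136°, forward 2.1 m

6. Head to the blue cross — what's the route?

blocked — turn left 29°, forward 4.7 m, then turn right 54°, forward 6.1 m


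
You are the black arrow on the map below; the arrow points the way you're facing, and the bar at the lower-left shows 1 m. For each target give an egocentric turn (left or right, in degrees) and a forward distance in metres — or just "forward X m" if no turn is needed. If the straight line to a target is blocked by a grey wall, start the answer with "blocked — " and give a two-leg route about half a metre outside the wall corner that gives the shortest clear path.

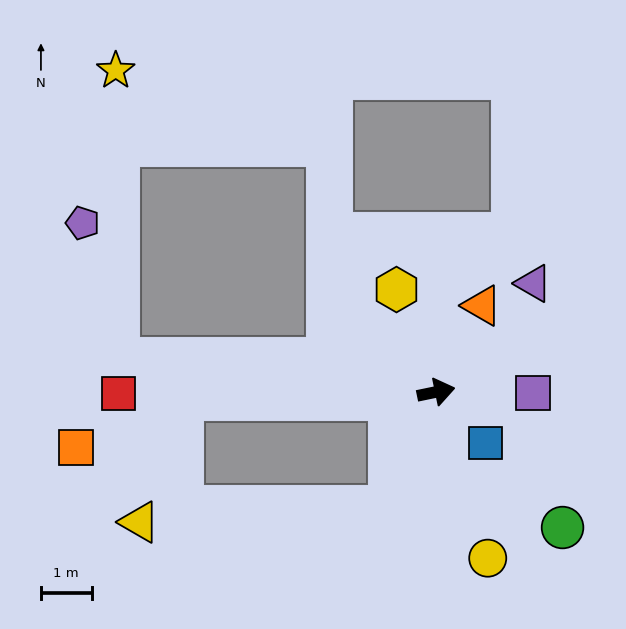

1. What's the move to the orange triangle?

turn left 50°, forward 1.9 m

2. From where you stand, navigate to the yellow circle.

turn right 84°, forward 3.4 m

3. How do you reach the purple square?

turn right 12°, forward 1.9 m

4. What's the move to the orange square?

blocked — turn left 170°, forward 5.0 m, then turn left 23°, forward 2.3 m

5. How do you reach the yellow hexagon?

turn left 99°, forward 2.2 m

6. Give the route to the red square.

turn left 169°, forward 6.3 m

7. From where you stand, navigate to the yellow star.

blocked — turn left 162°, forward 6.3 m, then turn right 83°, forward 5.7 m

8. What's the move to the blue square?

turn right 58°, forward 1.4 m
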